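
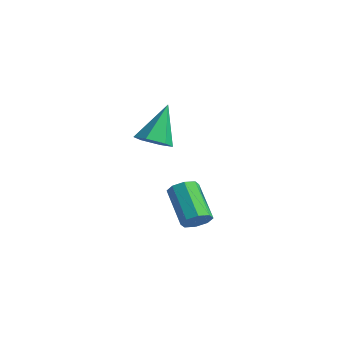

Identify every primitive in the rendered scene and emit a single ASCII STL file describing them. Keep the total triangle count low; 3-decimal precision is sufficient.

solid 
facet normal 0.198 -0.527 -0.827
outer loop
vertex -2.93 2.057 -0.003
vertex -3.612 2.052 -0.163
vertex -3.202 2.57 -0.395
endloop
endfacet
facet normal 0.781 0.583 0.221
outer loop
vertex -2.93 2.057 -0.003
vertex -3.202 2.57 -0.395
vertex -3.948 2.948 1.243
endloop
endfacet
facet normal 0.197 -0.527 -0.827
outer loop
vertex -3.202 2.57 -0.395
vertex -3.612 2.052 -0.163
vertex -3.884 2.564 -0.554
endloop
endfacet
facet normal 0.040 0.977 -0.207
outer loop
vertex -3.202 2.57 -0.395
vertex -3.884 2.564 -0.554
vertex -3.948 2.948 1.243
endloop
endfacet
facet normal 0.197 -0.527 -0.827
outer loop
vertex -3.884 2.564 -0.554
vertex -3.612 2.052 -0.163
vertex -4.293 2.047 -0.322
endloop
endfacet
facet normal -0.807 0.571 -0.151
outer loop
vertex -3.884 2.564 -0.554
vertex -4.293 2.047 -0.322
vertex -3.948 2.948 1.243
endloop
endfacet
facet normal 0.197 -0.528 -0.826
outer loop
vertex -4.293 2.047 -0.322
vertex -3.612 2.052 -0.163
vertex -4.022 1.534 0.07
endloop
endfacet
facet normal -0.915 -0.229 0.333
outer loop
vertex -4.293 2.047 -0.322
vertex -4.022 1.534 0.07
vertex -3.948 2.948 1.243
endloop
endfacet
facet normal 0.197 -0.528 -0.826
outer loop
vertex -4.022 1.534 0.07
vertex -3.612 2.052 -0.163
vertex -3.34 1.54 0.229
endloop
endfacet
facet normal -0.172 -0.624 0.763
outer loop
vertex -4.022 1.534 0.07
vertex -3.34 1.54 0.229
vertex -3.948 2.948 1.243
endloop
endfacet
facet normal 0.198 -0.528 -0.826
outer loop
vertex -3.34 1.54 0.229
vertex -3.612 2.052 -0.163
vertex -2.93 2.057 -0.003
endloop
endfacet
facet normal 0.674 -0.218 0.706
outer loop
vertex -3.34 1.54 0.229
vertex -2.93 2.057 -0.003
vertex -3.948 2.948 1.243
endloop
endfacet
facet normal 0.757 -0.227 -0.613
outer loop
vertex 1.181 0.621 -1.246
vertex 0.833 0.395 -1.592
vertex 1.037 0.891 -1.524
endloop
endfacet
facet normal 0.553 0.723 0.415
outer loop
vertex 1.181 0.621 -1.246
vertex 1.037 0.891 -1.524
vertex 0.015 0.97 -0.302
endloop
endfacet
facet normal 0.553 0.722 0.416
outer loop
vertex 0.015 0.97 -0.302
vertex 1.037 0.891 -1.524
vertex -0.129 1.24 -0.579
endloop
endfacet
facet normal -0.756 0.226 0.614
outer loop
vertex 0.015 0.97 -0.302
vertex -0.129 1.24 -0.579
vertex -0.333 0.745 -0.648
endloop
endfacet
facet normal 0.755 -0.226 -0.615
outer loop
vertex 1.037 0.891 -1.524
vertex 0.833 0.395 -1.592
vertex 0.773 0.871 -1.841
endloop
endfacet
facet normal 0.144 0.973 -0.181
outer loop
vertex 1.037 0.891 -1.524
vertex 0.773 0.871 -1.841
vertex -0.129 1.24 -0.579
endloop
endfacet
facet normal 0.145 0.973 -0.181
outer loop
vertex -0.129 1.24 -0.579
vertex 0.773 0.871 -1.841
vertex -0.392 1.22 -0.897
endloop
endfacet
facet normal -0.757 0.227 0.612
outer loop
vertex -0.129 1.24 -0.579
vertex -0.392 1.22 -0.897
vertex -0.333 0.745 -0.648
endloop
endfacet
facet normal 0.756 -0.226 -0.614
outer loop
vertex 0.773 0.871 -1.841
vertex 0.833 0.395 -1.592
vertex 0.544 0.573 -2.013
endloop
endfacet
facet normal -0.348 0.655 -0.671
outer loop
vertex 0.773 0.871 -1.841
vertex 0.544 0.573 -2.013
vertex -0.392 1.22 -0.897
endloop
endfacet
facet normal -0.348 0.655 -0.671
outer loop
vertex -0.392 1.22 -0.897
vertex 0.544 0.573 -2.013
vertex -0.621 0.922 -1.069
endloop
endfacet
facet normal -0.757 0.227 0.613
outer loop
vertex -0.392 1.22 -0.897
vertex -0.621 0.922 -1.069
vertex -0.333 0.745 -0.648
endloop
endfacet
facet normal 0.756 -0.225 -0.614
outer loop
vertex 0.544 0.573 -2.013
vertex 0.833 0.395 -1.592
vertex 0.485 0.17 -1.938
endloop
endfacet
facet normal -0.638 -0.050 -0.769
outer loop
vertex 0.544 0.573 -2.013
vertex 0.485 0.17 -1.938
vertex -0.621 0.922 -1.069
endloop
endfacet
facet normal -0.637 -0.048 -0.769
outer loop
vertex -0.621 0.922 -1.069
vertex 0.485 0.17 -1.938
vertex -0.681 0.519 -0.994
endloop
endfacet
facet normal -0.757 0.227 0.613
outer loop
vertex -0.621 0.922 -1.069
vertex -0.681 0.519 -0.994
vertex -0.333 0.745 -0.648
endloop
endfacet
facet normal 0.756 -0.226 -0.614
outer loop
vertex 0.485 0.17 -1.938
vertex 0.833 0.395 -1.592
vertex 0.629 -0.1 -1.661
endloop
endfacet
facet normal -0.553 -0.722 -0.416
outer loop
vertex 0.485 0.17 -1.938
vertex 0.629 -0.1 -1.661
vertex -0.681 0.519 -0.994
endloop
endfacet
facet normal -0.553 -0.722 -0.415
outer loop
vertex -0.681 0.519 -0.994
vertex 0.629 -0.1 -1.661
vertex -0.537 0.249 -0.716
endloop
endfacet
facet normal -0.757 0.227 0.613
outer loop
vertex -0.681 0.519 -0.994
vertex -0.537 0.249 -0.716
vertex -0.333 0.745 -0.648
endloop
endfacet
facet normal 0.757 -0.227 -0.612
outer loop
vertex 0.629 -0.1 -1.661
vertex 0.833 0.395 -1.592
vertex 0.892 -0.08 -1.343
endloop
endfacet
facet normal -0.145 -0.973 0.181
outer loop
vertex 0.629 -0.1 -1.661
vertex 0.892 -0.08 -1.343
vertex -0.537 0.249 -0.716
endloop
endfacet
facet normal -0.144 -0.973 0.182
outer loop
vertex -0.537 0.249 -0.716
vertex 0.892 -0.08 -1.343
vertex -0.273 0.269 -0.399
endloop
endfacet
facet normal -0.755 0.226 0.615
outer loop
vertex -0.537 0.249 -0.716
vertex -0.273 0.269 -0.399
vertex -0.333 0.745 -0.648
endloop
endfacet
facet normal 0.757 -0.227 -0.613
outer loop
vertex 0.892 -0.08 -1.343
vertex 0.833 0.395 -1.592
vertex 1.121 0.218 -1.171
endloop
endfacet
facet normal 0.348 -0.655 0.671
outer loop
vertex 0.892 -0.08 -1.343
vertex 1.121 0.218 -1.171
vertex -0.273 0.269 -0.399
endloop
endfacet
facet normal 0.348 -0.655 0.671
outer loop
vertex -0.273 0.269 -0.399
vertex 1.121 0.218 -1.171
vertex -0.044 0.567 -0.227
endloop
endfacet
facet normal -0.756 0.226 0.614
outer loop
vertex -0.273 0.269 -0.399
vertex -0.044 0.567 -0.227
vertex -0.333 0.745 -0.648
endloop
endfacet
facet normal 0.757 -0.227 -0.613
outer loop
vertex 1.121 0.218 -1.171
vertex 0.833 0.395 -1.592
vertex 1.181 0.621 -1.246
endloop
endfacet
facet normal 0.638 0.048 0.769
outer loop
vertex 1.121 0.218 -1.171
vertex 1.181 0.621 -1.246
vertex -0.044 0.567 -0.227
endloop
endfacet
facet normal 0.637 0.050 0.769
outer loop
vertex -0.044 0.567 -0.227
vertex 1.181 0.621 -1.246
vertex 0.015 0.97 -0.302
endloop
endfacet
facet normal -0.756 0.225 0.614
outer loop
vertex -0.044 0.567 -0.227
vertex 0.015 0.97 -0.302
vertex -0.333 0.745 -0.648
endloop
endfacet

endsolid


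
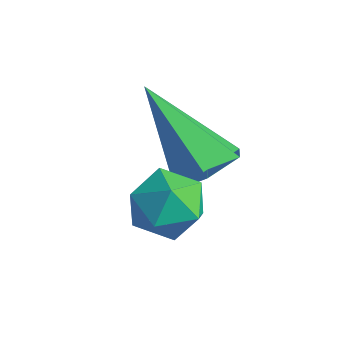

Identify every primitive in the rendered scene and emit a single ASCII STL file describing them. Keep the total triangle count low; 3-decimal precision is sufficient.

solid 
facet normal 0.042 0.377 0.925
outer loop
vertex 0.887 -1.125 0.362
vertex 0.231 -1.484 0.538
vertex 0.904 -1.836 0.651
endloop
endfacet
facet normal 0.697 0.284 0.658
outer loop
vertex 0.887 -1.125 0.362
vertex 0.904 -1.836 0.651
vertex 1.372 -1.645 0.073
endloop
endfacet
facet normal 0.746 0.664 0.056
outer loop
vertex 0.887 -1.125 0.362
vertex 1.372 -1.645 0.073
vertex 0.989 -1.175 -0.397
endloop
endfacet
facet normal 0.121 0.991 -0.049
outer loop
vertex 0.887 -1.125 0.362
vertex 0.989 -1.175 -0.397
vertex 0.284 -1.075 -0.11
endloop
endfacet
facet normal -0.315 0.814 0.488
outer loop
vertex 0.887 -1.125 0.362
vertex 0.284 -1.075 -0.11
vertex 0.231 -1.484 0.538
endloop
endfacet
facet normal 0.771 -0.406 0.490
outer loop
vertex 1.372 -1.645 0.073
vertex 0.904 -1.836 0.651
vertex 1.016 -2.325 0.07
endloop
endfacet
facet normal -0.289 -0.256 0.922
outer loop
vertex 0.904 -1.836 0.651
vertex 0.231 -1.484 0.538
vertex 0.311 -2.225 0.357
endloop
endfacet
facet normal -0.866 0.452 0.215
outer loop
vertex 0.231 -1.484 0.538
vertex 0.284 -1.075 -0.11
vertex -0.072 -1.755 -0.113
endloop
endfacet
facet normal -0.161 0.740 -0.654
outer loop
vertex 0.284 -1.075 -0.11
vertex 0.989 -1.175 -0.397
vertex 0.396 -1.564 -0.691
endloop
endfacet
facet normal 0.850 0.210 -0.483
outer loop
vertex 0.989 -1.175 -0.397
vertex 1.372 -1.645 0.073
vertex 1.069 -1.916 -0.578
endloop
endfacet
facet normal -0.121 -0.991 0.049
outer loop
vertex 0.413 -2.275 -0.402
vertex 1.016 -2.325 0.07
vertex 0.311 -2.225 0.357
endloop
endfacet
facet normal -0.746 -0.664 -0.056
outer loop
vertex 0.413 -2.275 -0.402
vertex 0.311 -2.225 0.357
vertex -0.072 -1.755 -0.113
endloop
endfacet
facet normal -0.697 -0.284 -0.658
outer loop
vertex 0.413 -2.275 -0.402
vertex -0.072 -1.755 -0.113
vertex 0.396 -1.564 -0.691
endloop
endfacet
facet normal -0.042 -0.377 -0.925
outer loop
vertex 0.413 -2.275 -0.402
vertex 0.396 -1.564 -0.691
vertex 1.069 -1.916 -0.578
endloop
endfacet
facet normal 0.315 -0.814 -0.488
outer loop
vertex 0.413 -2.275 -0.402
vertex 1.069 -1.916 -0.578
vertex 1.016 -2.325 0.07
endloop
endfacet
facet normal 0.161 -0.740 0.654
outer loop
vertex 0.311 -2.225 0.357
vertex 1.016 -2.325 0.07
vertex 0.904 -1.836 0.651
endloop
endfacet
facet normal -0.850 -0.210 0.483
outer loop
vertex -0.072 -1.755 -0.113
vertex 0.311 -2.225 0.357
vertex 0.231 -1.484 0.538
endloop
endfacet
facet normal -0.771 0.406 -0.490
outer loop
vertex 0.396 -1.564 -0.691
vertex -0.072 -1.755 -0.113
vertex 0.284 -1.075 -0.11
endloop
endfacet
facet normal 0.289 0.256 -0.922
outer loop
vertex 1.069 -1.916 -0.578
vertex 0.396 -1.564 -0.691
vertex 0.989 -1.175 -0.397
endloop
endfacet
facet normal 0.866 -0.452 -0.215
outer loop
vertex 1.016 -2.325 0.07
vertex 1.069 -1.916 -0.578
vertex 1.372 -1.645 0.073
endloop
endfacet
facet normal 0.697 0.082 -0.713
outer loop
vertex 0.529 -0.634 -0.124
vertex 0.062 -0.175 -0.528
vertex 0.55 0.128 -0.016
endloop
endfacet
facet normal 0.472 -0.136 0.871
outer loop
vertex 0.529 -0.634 -0.124
vertex 0.55 0.128 -0.016
vertex -1.402 -0.345 0.968
endloop
endfacet
facet normal 0.697 0.081 -0.712
outer loop
vertex 0.55 0.128 -0.016
vertex 0.062 -0.175 -0.528
vertex 0.083 0.587 -0.421
endloop
endfacet
facet normal 0.153 0.737 0.658
outer loop
vertex 0.55 0.128 -0.016
vertex 0.083 0.587 -0.421
vertex -1.402 -0.345 0.968
endloop
endfacet
facet normal 0.697 0.081 -0.713
outer loop
vertex 0.083 0.587 -0.421
vertex 0.062 -0.175 -0.528
vertex -0.406 0.285 -0.933
endloop
endfacet
facet normal -0.529 0.849 0.004
outer loop
vertex 0.083 0.587 -0.421
vertex -0.406 0.285 -0.933
vertex -1.402 -0.345 0.968
endloop
endfacet
facet normal 0.697 0.082 -0.713
outer loop
vertex -0.406 0.285 -0.933
vertex 0.062 -0.175 -0.528
vertex -0.427 -0.478 -1.041
endloop
endfacet
facet normal -0.894 0.087 -0.440
outer loop
vertex -0.406 0.285 -0.933
vertex -0.427 -0.478 -1.041
vertex -1.402 -0.345 0.968
endloop
endfacet
facet normal 0.697 0.081 -0.712
outer loop
vertex -0.427 -0.478 -1.041
vertex 0.062 -0.175 -0.528
vertex 0.04 -0.937 -0.636
endloop
endfacet
facet normal -0.575 -0.786 -0.227
outer loop
vertex -0.427 -0.478 -1.041
vertex 0.04 -0.937 -0.636
vertex -1.402 -0.345 0.968
endloop
endfacet
facet normal 0.696 0.081 -0.713
outer loop
vertex 0.04 -0.937 -0.636
vertex 0.062 -0.175 -0.528
vertex 0.529 -0.634 -0.124
endloop
endfacet
facet normal 0.108 -0.897 0.428
outer loop
vertex 0.04 -0.937 -0.636
vertex 0.529 -0.634 -0.124
vertex -1.402 -0.345 0.968
endloop
endfacet

endsolid


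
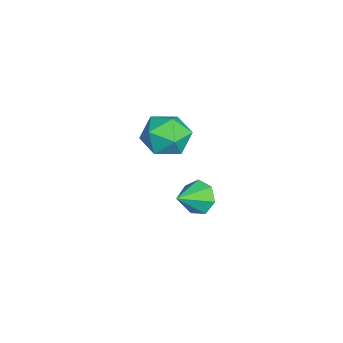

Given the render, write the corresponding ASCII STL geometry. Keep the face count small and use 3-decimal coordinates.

solid 
facet normal -0.636 0.589 -0.498
outer loop
vertex 4.047 -1.798 1.921
vertex 3.402 -2.106 2.381
vertex 3.896 -1.434 2.545
endloop
endfacet
facet normal 0.955 0.288 0.063
outer loop
vertex 4.047 -1.798 1.921
vertex 3.896 -1.434 2.545
vertex 4.318 -2.954 3.099
endloop
endfacet
facet normal -0.636 0.589 -0.498
outer loop
vertex 3.896 -1.434 2.545
vertex 3.402 -2.106 2.381
vertex 3.373 -1.576 3.045
endloop
endfacet
facet normal 0.567 0.416 0.711
outer loop
vertex 3.896 -1.434 2.545
vertex 3.373 -1.576 3.045
vertex 4.318 -2.954 3.099
endloop
endfacet
facet normal -0.636 0.589 -0.498
outer loop
vertex 3.373 -1.576 3.045
vertex 3.402 -2.106 2.381
vertex 2.872 -2.116 3.046
endloop
endfacet
facet normal -0.023 0.023 0.999
outer loop
vertex 3.373 -1.576 3.045
vertex 2.872 -2.116 3.046
vertex 4.318 -2.954 3.099
endloop
endfacet
facet normal -0.636 0.589 -0.498
outer loop
vertex 2.872 -2.116 3.046
vertex 3.402 -2.106 2.381
vertex 2.77 -2.649 2.546
endloop
endfacet
facet normal -0.372 -0.596 0.712
outer loop
vertex 2.872 -2.116 3.046
vertex 2.77 -2.649 2.546
vertex 4.318 -2.954 3.099
endloop
endfacet
facet normal -0.636 0.589 -0.498
outer loop
vertex 2.77 -2.649 2.546
vertex 3.402 -2.106 2.381
vertex 3.143 -2.773 1.922
endloop
endfacet
facet normal -0.215 -0.974 0.065
outer loop
vertex 2.77 -2.649 2.546
vertex 3.143 -2.773 1.922
vertex 4.318 -2.954 3.099
endloop
endfacet
facet normal -0.636 0.590 -0.498
outer loop
vertex 3.143 -2.773 1.922
vertex 3.402 -2.106 2.381
vertex 3.712 -2.394 1.644
endloop
endfacet
facet normal 0.329 -0.827 -0.455
outer loop
vertex 3.143 -2.773 1.922
vertex 3.712 -2.394 1.644
vertex 4.318 -2.954 3.099
endloop
endfacet
facet normal -0.636 0.589 -0.498
outer loop
vertex 3.712 -2.394 1.644
vertex 3.402 -2.106 2.381
vertex 4.047 -1.798 1.921
endloop
endfacet
facet normal 0.849 -0.266 -0.456
outer loop
vertex 3.712 -2.394 1.644
vertex 4.047 -1.798 1.921
vertex 4.318 -2.954 3.099
endloop
endfacet
facet normal -0.324 0.679 0.659
outer loop
vertex -1.57 -2.467 2.327
vertex -2.565 -3.142 2.533
vertex -1.561 -3.314 3.204
endloop
endfacet
facet normal 0.389 0.665 0.638
outer loop
vertex -1.57 -2.467 2.327
vertex -1.561 -3.314 3.204
vertex -0.592 -3.181 2.474
endloop
endfacet
facet normal 0.592 0.805 -0.031
outer loop
vertex -1.57 -2.467 2.327
vertex -0.592 -3.181 2.474
vertex -0.998 -2.926 1.352
endloop
endfacet
facet normal 0.005 0.906 -0.424
outer loop
vertex -1.57 -2.467 2.327
vertex -0.998 -2.926 1.352
vertex -2.217 -2.902 1.389
endloop
endfacet
facet normal -0.561 0.828 0.003
outer loop
vertex -1.57 -2.467 2.327
vertex -2.217 -2.902 1.389
vertex -2.565 -3.142 2.533
endloop
endfacet
facet normal 0.602 0.002 0.799
outer loop
vertex -0.592 -3.181 2.474
vertex -1.561 -3.314 3.204
vertex -0.983 -4.298 2.771
endloop
endfacet
facet normal -0.552 0.025 0.833
outer loop
vertex -1.561 -3.314 3.204
vertex -2.565 -3.142 2.533
vertex -2.202 -4.274 2.808
endloop
endfacet
facet normal -0.936 0.267 -0.229
outer loop
vertex -2.565 -3.142 2.533
vertex -2.217 -2.902 1.389
vertex -2.608 -4.019 1.686
endloop
endfacet
facet normal -0.020 0.393 -0.919
outer loop
vertex -2.217 -2.902 1.389
vertex -0.998 -2.926 1.352
vertex -1.639 -3.886 0.956
endloop
endfacet
facet normal 0.931 0.229 -0.285
outer loop
vertex -0.998 -2.926 1.352
vertex -0.592 -3.181 2.474
vertex -0.635 -4.058 1.627
endloop
endfacet
facet normal -0.005 -0.906 0.424
outer loop
vertex -1.63 -4.733 1.833
vertex -0.983 -4.298 2.771
vertex -2.202 -4.274 2.808
endloop
endfacet
facet normal -0.592 -0.805 0.031
outer loop
vertex -1.63 -4.733 1.833
vertex -2.202 -4.274 2.808
vertex -2.608 -4.019 1.686
endloop
endfacet
facet normal -0.389 -0.665 -0.638
outer loop
vertex -1.63 -4.733 1.833
vertex -2.608 -4.019 1.686
vertex -1.639 -3.886 0.956
endloop
endfacet
facet normal 0.324 -0.679 -0.659
outer loop
vertex -1.63 -4.733 1.833
vertex -1.639 -3.886 0.956
vertex -0.635 -4.058 1.627
endloop
endfacet
facet normal 0.561 -0.828 -0.003
outer loop
vertex -1.63 -4.733 1.833
vertex -0.635 -4.058 1.627
vertex -0.983 -4.298 2.771
endloop
endfacet
facet normal 0.020 -0.393 0.919
outer loop
vertex -2.202 -4.274 2.808
vertex -0.983 -4.298 2.771
vertex -1.561 -3.314 3.204
endloop
endfacet
facet normal -0.931 -0.229 0.285
outer loop
vertex -2.608 -4.019 1.686
vertex -2.202 -4.274 2.808
vertex -2.565 -3.142 2.533
endloop
endfacet
facet normal -0.602 -0.002 -0.799
outer loop
vertex -1.639 -3.886 0.956
vertex -2.608 -4.019 1.686
vertex -2.217 -2.902 1.389
endloop
endfacet
facet normal 0.552 -0.025 -0.833
outer loop
vertex -0.635 -4.058 1.627
vertex -1.639 -3.886 0.956
vertex -0.998 -2.926 1.352
endloop
endfacet
facet normal 0.936 -0.267 0.229
outer loop
vertex -0.983 -4.298 2.771
vertex -0.635 -4.058 1.627
vertex -0.592 -3.181 2.474
endloop
endfacet

endsolid


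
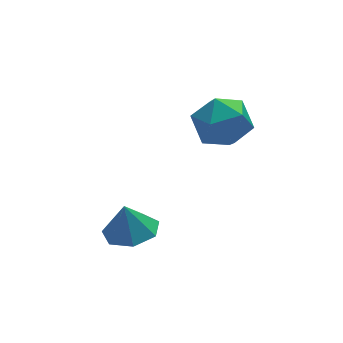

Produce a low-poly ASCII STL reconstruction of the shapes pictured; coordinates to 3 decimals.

solid 
facet normal 0.121 -0.161 -0.980
outer loop
vertex 1.096 2.843 -0.735
vertex 0.44 2.156 -0.703
vertex 0.319 3.083 -0.87
endloop
endfacet
facet normal 0.180 0.856 0.484
outer loop
vertex 1.096 2.843 -0.735
vertex 0.319 3.083 -0.87
vertex 0.3 2.344 0.443
endloop
endfacet
facet normal 0.120 -0.161 -0.980
outer loop
vertex 0.319 3.083 -0.87
vertex 0.44 2.156 -0.703
vertex -0.367 2.625 -0.879
endloop
endfacet
facet normal -0.509 0.753 0.417
outer loop
vertex 0.319 3.083 -0.87
vertex -0.367 2.625 -0.879
vertex 0.3 2.344 0.443
endloop
endfacet
facet normal 0.120 -0.161 -0.980
outer loop
vertex -0.367 2.625 -0.879
vertex 0.44 2.156 -0.703
vertex -0.444 1.814 -0.755
endloop
endfacet
facet normal -0.868 0.154 0.471
outer loop
vertex -0.367 2.625 -0.879
vertex -0.444 1.814 -0.755
vertex 0.3 2.344 0.443
endloop
endfacet
facet normal 0.119 -0.160 -0.980
outer loop
vertex -0.444 1.814 -0.755
vertex 0.44 2.156 -0.703
vertex 0.144 1.26 -0.593
endloop
endfacet
facet normal -0.628 -0.489 0.606
outer loop
vertex -0.444 1.814 -0.755
vertex 0.144 1.26 -0.593
vertex 0.3 2.344 0.443
endloop
endfacet
facet normal 0.120 -0.160 -0.980
outer loop
vertex 0.144 1.26 -0.593
vertex 0.44 2.156 -0.703
vertex 0.956 1.381 -0.513
endloop
endfacet
facet normal 0.032 -0.693 0.720
outer loop
vertex 0.144 1.26 -0.593
vertex 0.956 1.381 -0.513
vertex 0.3 2.344 0.443
endloop
endfacet
facet normal 0.119 -0.161 -0.980
outer loop
vertex 0.956 1.381 -0.513
vertex 0.44 2.156 -0.703
vertex 1.379 2.085 -0.577
endloop
endfacet
facet normal 0.615 -0.303 0.728
outer loop
vertex 0.956 1.381 -0.513
vertex 1.379 2.085 -0.577
vertex 0.3 2.344 0.443
endloop
endfacet
facet normal 0.119 -0.160 -0.980
outer loop
vertex 1.379 2.085 -0.577
vertex 0.44 2.156 -0.703
vertex 1.096 2.843 -0.735
endloop
endfacet
facet normal 0.681 0.384 0.623
outer loop
vertex 1.379 2.085 -0.577
vertex 1.096 2.843 -0.735
vertex 0.3 2.344 0.443
endloop
endfacet
facet normal -0.687 0.096 0.720
outer loop
vertex 3.068 3.442 3.072
vertex 3.273 2.42 3.404
vertex 3.835 3.257 3.829
endloop
endfacet
facet normal -0.387 0.726 0.569
outer loop
vertex 3.068 3.442 3.072
vertex 3.835 3.257 3.829
vertex 4.018 3.981 3.03
endloop
endfacet
facet normal -0.494 0.861 -0.124
outer loop
vertex 3.068 3.442 3.072
vertex 4.018 3.981 3.03
vertex 3.57 3.592 2.112
endloop
endfacet
facet normal -0.860 0.315 -0.401
outer loop
vertex 3.068 3.442 3.072
vertex 3.57 3.592 2.112
vertex 3.109 2.627 2.343
endloop
endfacet
facet normal -0.980 -0.157 0.121
outer loop
vertex 3.068 3.442 3.072
vertex 3.109 2.627 2.343
vertex 3.273 2.42 3.404
endloop
endfacet
facet normal 0.316 0.666 0.676
outer loop
vertex 4.018 3.981 3.03
vertex 3.835 3.257 3.829
vertex 4.811 3.293 3.337
endloop
endfacet
facet normal -0.170 -0.353 0.920
outer loop
vertex 3.835 3.257 3.829
vertex 3.273 2.42 3.404
vertex 4.35 2.328 3.568
endloop
endfacet
facet normal -0.644 -0.764 -0.050
outer loop
vertex 3.273 2.42 3.404
vertex 3.109 2.627 2.343
vertex 3.902 1.939 2.65
endloop
endfacet
facet normal -0.450 0.001 -0.893
outer loop
vertex 3.109 2.627 2.343
vertex 3.57 3.592 2.112
vertex 4.085 2.663 1.851
endloop
endfacet
facet normal 0.143 0.884 -0.445
outer loop
vertex 3.57 3.592 2.112
vertex 4.018 3.981 3.03
vertex 4.647 3.5 2.276
endloop
endfacet
facet normal 0.860 -0.315 0.401
outer loop
vertex 4.852 2.478 2.608
vertex 4.811 3.293 3.337
vertex 4.35 2.328 3.568
endloop
endfacet
facet normal 0.494 -0.861 0.124
outer loop
vertex 4.852 2.478 2.608
vertex 4.35 2.328 3.568
vertex 3.902 1.939 2.65
endloop
endfacet
facet normal 0.387 -0.726 -0.569
outer loop
vertex 4.852 2.478 2.608
vertex 3.902 1.939 2.65
vertex 4.085 2.663 1.851
endloop
endfacet
facet normal 0.687 -0.096 -0.720
outer loop
vertex 4.852 2.478 2.608
vertex 4.085 2.663 1.851
vertex 4.647 3.5 2.276
endloop
endfacet
facet normal 0.980 0.157 -0.121
outer loop
vertex 4.852 2.478 2.608
vertex 4.647 3.5 2.276
vertex 4.811 3.293 3.337
endloop
endfacet
facet normal 0.450 -0.001 0.893
outer loop
vertex 4.35 2.328 3.568
vertex 4.811 3.293 3.337
vertex 3.835 3.257 3.829
endloop
endfacet
facet normal -0.143 -0.884 0.445
outer loop
vertex 3.902 1.939 2.65
vertex 4.35 2.328 3.568
vertex 3.273 2.42 3.404
endloop
endfacet
facet normal -0.316 -0.666 -0.676
outer loop
vertex 4.085 2.663 1.851
vertex 3.902 1.939 2.65
vertex 3.109 2.627 2.343
endloop
endfacet
facet normal 0.170 0.353 -0.920
outer loop
vertex 4.647 3.5 2.276
vertex 4.085 2.663 1.851
vertex 3.57 3.592 2.112
endloop
endfacet
facet normal 0.644 0.764 0.050
outer loop
vertex 4.811 3.293 3.337
vertex 4.647 3.5 2.276
vertex 4.018 3.981 3.03
endloop
endfacet

endsolid


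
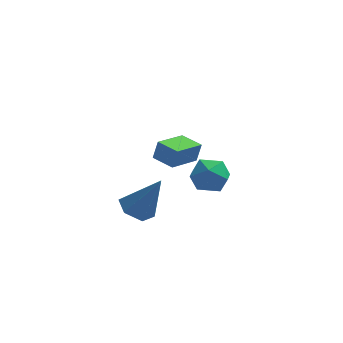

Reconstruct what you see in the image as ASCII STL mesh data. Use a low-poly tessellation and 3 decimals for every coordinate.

solid 
facet normal -0.574 -0.769 0.280
outer loop
vertex -0.132 -2.649 4.221
vertex -0.881 -2.068 4.281
vertex -0.308 -2.797 3.454
endloop
endfacet
facet normal 0.789 -0.611 -0.063
outer loop
vertex 0.501 -1.712 3.059
vertex -0.132 -2.649 4.221
vertex -0.308 -2.797 3.454
endloop
endfacet
facet normal -0.574 -0.769 0.280
outer loop
vertex -0.308 -2.797 3.454
vertex -0.881 -2.068 4.281
vertex -1.057 -2.216 3.514
endloop
endfacet
facet normal -0.220 -0.185 -0.958
outer loop
vertex -1.057 -2.216 3.514
vertex 0.501 -1.712 3.059
vertex -0.308 -2.797 3.454
endloop
endfacet
facet normal 0.220 0.185 0.958
outer loop
vertex -0.132 -2.649 4.221
vertex -0.072 -0.983 3.886
vertex -0.881 -2.068 4.281
endloop
endfacet
facet normal 0.789 -0.611 -0.063
outer loop
vertex 0.677 -1.564 3.826
vertex -0.132 -2.649 4.221
vertex 0.501 -1.712 3.059
endloop
endfacet
facet normal 0.220 0.185 0.958
outer loop
vertex 0.677 -1.564 3.826
vertex -0.072 -0.983 3.886
vertex -0.132 -2.649 4.221
endloop
endfacet
facet normal -0.789 0.611 0.063
outer loop
vertex -0.881 -2.068 4.281
vertex -0.072 -0.983 3.886
vertex -1.057 -2.216 3.514
endloop
endfacet
facet normal -0.220 -0.185 -0.958
outer loop
vertex -0.248 -1.131 3.119
vertex 0.501 -1.712 3.059
vertex -1.057 -2.216 3.514
endloop
endfacet
facet normal -0.789 0.611 0.063
outer loop
vertex -1.057 -2.216 3.514
vertex -0.072 -0.983 3.886
vertex -0.248 -1.131 3.119
endloop
endfacet
facet normal 0.574 0.769 -0.280
outer loop
vertex -0.248 -1.131 3.119
vertex 0.677 -1.564 3.826
vertex 0.501 -1.712 3.059
endloop
endfacet
facet normal 0.574 0.769 -0.280
outer loop
vertex -0.072 -0.983 3.886
vertex 0.677 -1.564 3.826
vertex -0.248 -1.131 3.119
endloop
endfacet
facet normal -0.490 0.003 -0.872
outer loop
vertex -1.251 -1.873 0.63
vertex -1.646 -2.496 0.85
vertex -1.919 -1.793 1.006
endloop
endfacet
facet normal 0.252 0.935 0.250
outer loop
vertex -1.251 -1.873 0.63
vertex -1.919 -1.793 1.006
vertex -0.734 -2.504 2.47
endloop
endfacet
facet normal -0.490 0.003 -0.872
outer loop
vertex -1.919 -1.793 1.006
vertex -1.646 -2.496 0.85
vertex -2.314 -2.416 1.226
endloop
endfacet
facet normal -0.497 0.552 0.670
outer loop
vertex -1.919 -1.793 1.006
vertex -2.314 -2.416 1.226
vertex -0.734 -2.504 2.47
endloop
endfacet
facet normal -0.490 0.004 -0.872
outer loop
vertex -2.314 -2.416 1.226
vertex -1.646 -2.496 0.85
vertex -2.041 -3.119 1.069
endloop
endfacet
facet normal -0.584 -0.386 0.714
outer loop
vertex -2.314 -2.416 1.226
vertex -2.041 -3.119 1.069
vertex -0.734 -2.504 2.47
endloop
endfacet
facet normal -0.491 0.005 -0.871
outer loop
vertex -2.041 -3.119 1.069
vertex -1.646 -2.496 0.85
vertex -1.374 -3.199 0.693
endloop
endfacet
facet normal 0.078 -0.938 0.339
outer loop
vertex -2.041 -3.119 1.069
vertex -1.374 -3.199 0.693
vertex -0.734 -2.504 2.47
endloop
endfacet
facet normal -0.491 0.005 -0.871
outer loop
vertex -1.374 -3.199 0.693
vertex -1.646 -2.496 0.85
vertex -0.979 -2.576 0.474
endloop
endfacet
facet normal 0.828 -0.554 -0.082
outer loop
vertex -1.374 -3.199 0.693
vertex -0.979 -2.576 0.474
vertex -0.734 -2.504 2.47
endloop
endfacet
facet normal -0.491 0.003 -0.871
outer loop
vertex -0.979 -2.576 0.474
vertex -1.646 -2.496 0.85
vertex -1.251 -1.873 0.63
endloop
endfacet
facet normal 0.915 0.382 -0.126
outer loop
vertex -0.979 -2.576 0.474
vertex -1.251 -1.873 0.63
vertex -0.734 -2.504 2.47
endloop
endfacet
facet normal -0.520 0.789 0.328
outer loop
vertex 0.872 3.145 -0.72
vertex 0.09 2.76 -1.033
vertex 0.377 2.59 -0.169
endloop
endfacet
facet normal 0.057 0.677 0.734
outer loop
vertex 0.872 3.145 -0.72
vertex 0.377 2.59 -0.169
vertex 1.3 2.526 -0.182
endloop
endfacet
facet normal 0.632 0.709 0.313
outer loop
vertex 0.872 3.145 -0.72
vertex 1.3 2.526 -0.182
vertex 1.584 2.657 -1.053
endloop
endfacet
facet normal 0.411 0.840 -0.354
outer loop
vertex 0.872 3.145 -0.72
vertex 1.584 2.657 -1.053
vertex 0.836 2.801 -1.579
endloop
endfacet
facet normal -0.300 0.890 -0.344
outer loop
vertex 0.872 3.145 -0.72
vertex 0.836 2.801 -1.579
vertex 0.09 2.76 -1.033
endloop
endfacet
facet normal 0.015 0.017 1.000
outer loop
vertex 1.3 2.526 -0.182
vertex 0.377 2.59 -0.169
vertex 0.784 1.759 -0.161
endloop
endfacet
facet normal -0.918 0.197 0.344
outer loop
vertex 0.377 2.59 -0.169
vertex 0.09 2.76 -1.033
vertex 0.036 1.903 -0.687
endloop
endfacet
facet normal -0.564 0.359 -0.744
outer loop
vertex 0.09 2.76 -1.033
vertex 0.836 2.801 -1.579
vertex 0.32 2.034 -1.558
endloop
endfacet
facet normal 0.588 0.281 -0.759
outer loop
vertex 0.836 2.801 -1.579
vertex 1.584 2.657 -1.053
vertex 1.243 1.97 -1.571
endloop
endfacet
facet normal 0.945 0.069 0.319
outer loop
vertex 1.584 2.657 -1.053
vertex 1.3 2.526 -0.182
vertex 1.53 1.8 -0.707
endloop
endfacet
facet normal -0.411 -0.840 0.354
outer loop
vertex 0.748 1.415 -1.02
vertex 0.784 1.759 -0.161
vertex 0.036 1.903 -0.687
endloop
endfacet
facet normal -0.632 -0.709 -0.313
outer loop
vertex 0.748 1.415 -1.02
vertex 0.036 1.903 -0.687
vertex 0.32 2.034 -1.558
endloop
endfacet
facet normal -0.057 -0.677 -0.734
outer loop
vertex 0.748 1.415 -1.02
vertex 0.32 2.034 -1.558
vertex 1.243 1.97 -1.571
endloop
endfacet
facet normal 0.520 -0.789 -0.328
outer loop
vertex 0.748 1.415 -1.02
vertex 1.243 1.97 -1.571
vertex 1.53 1.8 -0.707
endloop
endfacet
facet normal 0.300 -0.890 0.344
outer loop
vertex 0.748 1.415 -1.02
vertex 1.53 1.8 -0.707
vertex 0.784 1.759 -0.161
endloop
endfacet
facet normal -0.588 -0.281 0.759
outer loop
vertex 0.036 1.903 -0.687
vertex 0.784 1.759 -0.161
vertex 0.377 2.59 -0.169
endloop
endfacet
facet normal -0.945 -0.069 -0.319
outer loop
vertex 0.32 2.034 -1.558
vertex 0.036 1.903 -0.687
vertex 0.09 2.76 -1.033
endloop
endfacet
facet normal -0.015 -0.017 -1.000
outer loop
vertex 1.243 1.97 -1.571
vertex 0.32 2.034 -1.558
vertex 0.836 2.801 -1.579
endloop
endfacet
facet normal 0.918 -0.197 -0.344
outer loop
vertex 1.53 1.8 -0.707
vertex 1.243 1.97 -1.571
vertex 1.584 2.657 -1.053
endloop
endfacet
facet normal 0.564 -0.359 0.744
outer loop
vertex 0.784 1.759 -0.161
vertex 1.53 1.8 -0.707
vertex 1.3 2.526 -0.182
endloop
endfacet

endsolid


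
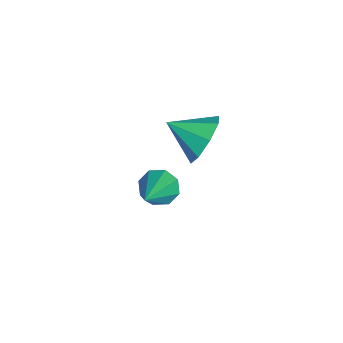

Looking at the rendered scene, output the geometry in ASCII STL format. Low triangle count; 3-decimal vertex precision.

solid 
facet normal -0.819 0.130 -0.559
outer loop
vertex 1.338 1.751 -3.585
vertex 0.946 1.927 -2.97
vertex 1.349 2.314 -3.47
endloop
endfacet
facet normal 0.801 0.105 -0.590
outer loop
vertex 1.338 1.751 -3.585
vertex 1.349 2.314 -3.47
vertex 2.674 1.653 -1.79
endloop
endfacet
facet normal -0.819 0.130 -0.559
outer loop
vertex 1.349 2.314 -3.47
vertex 0.946 1.927 -2.97
vertex 1.124 2.649 -3.063
endloop
endfacet
facet normal 0.653 0.721 -0.232
outer loop
vertex 1.349 2.314 -3.47
vertex 1.124 2.649 -3.063
vertex 2.674 1.653 -1.79
endloop
endfacet
facet normal -0.819 0.130 -0.559
outer loop
vertex 1.124 2.649 -3.063
vertex 0.946 1.927 -2.97
vertex 0.795 2.562 -2.601
endloop
endfacet
facet normal 0.274 0.891 0.363
outer loop
vertex 1.124 2.649 -3.063
vertex 0.795 2.562 -2.601
vertex 2.674 1.653 -1.79
endloop
endfacet
facet normal -0.819 0.130 -0.559
outer loop
vertex 0.795 2.562 -2.601
vertex 0.946 1.927 -2.97
vertex 0.554 2.102 -2.355
endloop
endfacet
facet normal -0.117 0.515 0.849
outer loop
vertex 0.795 2.562 -2.601
vertex 0.554 2.102 -2.355
vertex 2.674 1.653 -1.79
endloop
endfacet
facet normal -0.819 0.129 -0.559
outer loop
vertex 0.554 2.102 -2.355
vertex 0.946 1.927 -2.97
vertex 0.543 1.54 -2.469
endloop
endfacet
facet normal -0.289 -0.185 0.939
outer loop
vertex 0.554 2.102 -2.355
vertex 0.543 1.54 -2.469
vertex 2.674 1.653 -1.79
endloop
endfacet
facet normal -0.819 0.130 -0.559
outer loop
vertex 0.543 1.54 -2.469
vertex 0.946 1.927 -2.97
vertex 0.768 1.204 -2.877
endloop
endfacet
facet normal -0.143 -0.801 0.581
outer loop
vertex 0.543 1.54 -2.469
vertex 0.768 1.204 -2.877
vertex 2.674 1.653 -1.79
endloop
endfacet
facet normal -0.818 0.129 -0.560
outer loop
vertex 0.768 1.204 -2.877
vertex 0.946 1.927 -2.97
vertex 1.098 1.292 -3.339
endloop
endfacet
facet normal 0.238 -0.971 -0.015
outer loop
vertex 0.768 1.204 -2.877
vertex 1.098 1.292 -3.339
vertex 2.674 1.653 -1.79
endloop
endfacet
facet normal -0.819 0.129 -0.559
outer loop
vertex 1.098 1.292 -3.339
vertex 0.946 1.927 -2.97
vertex 1.338 1.751 -3.585
endloop
endfacet
facet normal 0.628 -0.596 -0.500
outer loop
vertex 1.098 1.292 -3.339
vertex 1.338 1.751 -3.585
vertex 2.674 1.653 -1.79
endloop
endfacet
facet normal 0.145 0.898 -0.416
outer loop
vertex 2.654 3.175 0.482
vertex 1.924 3.562 1.063
vertex 2.923 3.443 1.155
endloop
endfacet
facet normal 0.696 -0.718 0.008
outer loop
vertex 2.654 3.175 0.482
vertex 2.923 3.443 1.155
vertex 1.716 2.278 1.657
endloop
endfacet
facet normal 0.145 0.898 -0.414
outer loop
vertex 2.923 3.443 1.155
vertex 1.924 3.562 1.063
vertex 2.607 3.78 1.775
endloop
endfacet
facet normal 0.675 -0.447 0.587
outer loop
vertex 2.923 3.443 1.155
vertex 2.607 3.78 1.775
vertex 1.716 2.278 1.657
endloop
endfacet
facet normal 0.146 0.898 -0.415
outer loop
vertex 2.607 3.78 1.775
vertex 1.924 3.562 1.063
vertex 1.891 3.99 1.977
endloop
endfacet
facet normal 0.211 -0.200 0.957
outer loop
vertex 2.607 3.78 1.775
vertex 1.891 3.99 1.977
vertex 1.716 2.278 1.657
endloop
endfacet
facet normal 0.146 0.898 -0.415
outer loop
vertex 1.891 3.99 1.977
vertex 1.924 3.562 1.063
vertex 1.195 3.949 1.644
endloop
endfacet
facet normal -0.422 -0.125 0.898
outer loop
vertex 1.891 3.99 1.977
vertex 1.195 3.949 1.644
vertex 1.716 2.278 1.657
endloop
endfacet
facet normal 0.145 0.898 -0.416
outer loop
vertex 1.195 3.949 1.644
vertex 1.924 3.562 1.063
vertex 0.926 3.681 0.971
endloop
endfacet
facet normal -0.855 -0.263 0.447
outer loop
vertex 1.195 3.949 1.644
vertex 0.926 3.681 0.971
vertex 1.716 2.278 1.657
endloop
endfacet
facet normal 0.145 0.898 -0.414
outer loop
vertex 0.926 3.681 0.971
vertex 1.924 3.562 1.063
vertex 1.242 3.344 0.351
endloop
endfacet
facet normal -0.834 -0.535 -0.134
outer loop
vertex 0.926 3.681 0.971
vertex 1.242 3.344 0.351
vertex 1.716 2.278 1.657
endloop
endfacet
facet normal 0.146 0.898 -0.415
outer loop
vertex 1.242 3.344 0.351
vertex 1.924 3.562 1.063
vertex 1.957 3.134 0.149
endloop
endfacet
facet normal -0.371 -0.781 -0.503
outer loop
vertex 1.242 3.344 0.351
vertex 1.957 3.134 0.149
vertex 1.716 2.278 1.657
endloop
endfacet
facet normal 0.146 0.898 -0.415
outer loop
vertex 1.957 3.134 0.149
vertex 1.924 3.562 1.063
vertex 2.654 3.175 0.482
endloop
endfacet
facet normal 0.263 -0.857 -0.444
outer loop
vertex 1.957 3.134 0.149
vertex 2.654 3.175 0.482
vertex 1.716 2.278 1.657
endloop
endfacet

endsolid


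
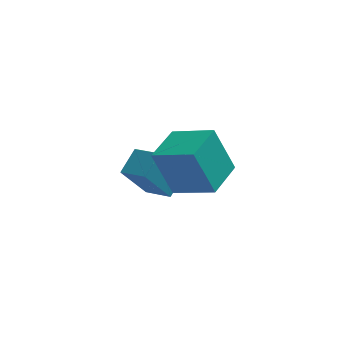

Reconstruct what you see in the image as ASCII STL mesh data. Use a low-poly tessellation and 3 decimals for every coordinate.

solid 
facet normal -0.839 0.413 -0.354
outer loop
vertex -1.031 -1.929 0.26
vertex -0.328 -0.329 0.462
vertex -0.244 -2.026 -1.717
endloop
endfacet
facet normal -0.400 -0.909 -0.115
outer loop
vertex 1.308 -2.791 -1.062
vertex -1.031 -1.929 0.26
vertex -0.244 -2.026 -1.717
endloop
endfacet
facet normal -0.839 0.413 -0.354
outer loop
vertex -0.244 -2.026 -1.717
vertex -0.328 -0.329 0.462
vertex 0.459 -0.426 -1.515
endloop
endfacet
facet normal 0.369 -0.045 -0.928
outer loop
vertex 0.459 -0.426 -1.515
vertex 1.308 -2.791 -1.062
vertex -0.244 -2.026 -1.717
endloop
endfacet
facet normal -0.369 0.045 0.928
outer loop
vertex -1.031 -1.929 0.26
vertex 1.224 -1.094 1.117
vertex -0.328 -0.329 0.462
endloop
endfacet
facet normal -0.400 -0.909 -0.115
outer loop
vertex 0.521 -2.694 0.915
vertex -1.031 -1.929 0.26
vertex 1.308 -2.791 -1.062
endloop
endfacet
facet normal -0.369 0.045 0.928
outer loop
vertex 0.521 -2.694 0.915
vertex 1.224 -1.094 1.117
vertex -1.031 -1.929 0.26
endloop
endfacet
facet normal 0.400 0.909 0.115
outer loop
vertex -0.328 -0.329 0.462
vertex 1.224 -1.094 1.117
vertex 0.459 -0.426 -1.515
endloop
endfacet
facet normal 0.369 -0.045 -0.928
outer loop
vertex 2.011 -1.191 -0.86
vertex 1.308 -2.791 -1.062
vertex 0.459 -0.426 -1.515
endloop
endfacet
facet normal 0.400 0.909 0.115
outer loop
vertex 0.459 -0.426 -1.515
vertex 1.224 -1.094 1.117
vertex 2.011 -1.191 -0.86
endloop
endfacet
facet normal 0.839 -0.413 0.354
outer loop
vertex 2.011 -1.191 -0.86
vertex 0.521 -2.694 0.915
vertex 1.308 -2.791 -1.062
endloop
endfacet
facet normal 0.839 -0.413 0.354
outer loop
vertex 1.224 -1.094 1.117
vertex 0.521 -2.694 0.915
vertex 2.011 -1.191 -0.86
endloop
endfacet
facet normal -0.475 -0.323 0.819
outer loop
vertex -0.921 2.183 -2.599
vertex -1.92 2.909 -2.892
vertex -1.433 1.203 -3.282
endloop
endfacet
facet normal 0.787 -0.572 0.231
outer loop
vertex -0.48 1.851 -4.928
vertex -0.921 2.183 -2.599
vertex -1.433 1.203 -3.282
endloop
endfacet
facet normal -0.474 -0.323 0.819
outer loop
vertex -1.433 1.203 -3.282
vertex -1.92 2.909 -2.892
vertex -2.433 1.929 -3.575
endloop
endfacet
facet normal -0.394 -0.754 -0.525
outer loop
vertex -2.433 1.929 -3.575
vertex -0.48 1.851 -4.928
vertex -1.433 1.203 -3.282
endloop
endfacet
facet normal 0.394 0.754 0.525
outer loop
vertex -0.921 2.183 -2.599
vertex -0.967 3.557 -4.538
vertex -1.92 2.909 -2.892
endloop
endfacet
facet normal 0.787 -0.573 0.231
outer loop
vertex 0.033 2.831 -4.245
vertex -0.921 2.183 -2.599
vertex -0.48 1.851 -4.928
endloop
endfacet
facet normal 0.394 0.754 0.525
outer loop
vertex 0.033 2.831 -4.245
vertex -0.967 3.557 -4.538
vertex -0.921 2.183 -2.599
endloop
endfacet
facet normal -0.787 0.572 -0.230
outer loop
vertex -1.92 2.909 -2.892
vertex -0.967 3.557 -4.538
vertex -2.433 1.929 -3.575
endloop
endfacet
facet normal -0.394 -0.754 -0.525
outer loop
vertex -1.479 2.577 -5.221
vertex -0.48 1.851 -4.928
vertex -2.433 1.929 -3.575
endloop
endfacet
facet normal -0.787 0.572 -0.231
outer loop
vertex -2.433 1.929 -3.575
vertex -0.967 3.557 -4.538
vertex -1.479 2.577 -5.221
endloop
endfacet
facet normal 0.475 0.322 -0.819
outer loop
vertex -1.479 2.577 -5.221
vertex 0.033 2.831 -4.245
vertex -0.48 1.851 -4.928
endloop
endfacet
facet normal 0.474 0.323 -0.819
outer loop
vertex -0.967 3.557 -4.538
vertex 0.033 2.831 -4.245
vertex -1.479 2.577 -5.221
endloop
endfacet

endsolid


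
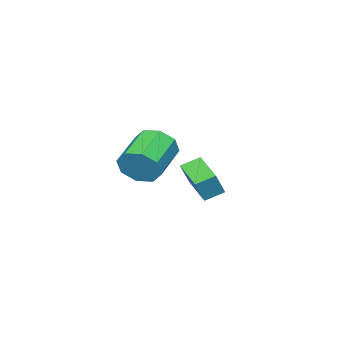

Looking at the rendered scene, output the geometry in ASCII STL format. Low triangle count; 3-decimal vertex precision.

solid 
facet normal 0.906 0.288 -0.309
outer loop
vertex 4.786 -2.638 -0.074
vertex 4.384 -2.25 -0.891
vertex 4.587 -1.913 0.018
endloop
endfacet
facet normal 0.330 -0.029 0.943
outer loop
vertex 4.786 -2.638 -0.074
vertex 4.587 -1.913 0.018
vertex 3.018 -3.199 0.528
endloop
endfacet
facet normal 0.330 -0.029 0.943
outer loop
vertex 3.018 -3.199 0.528
vertex 4.587 -1.913 0.018
vertex 2.819 -2.474 0.62
endloop
endfacet
facet normal -0.906 -0.288 0.309
outer loop
vertex 3.018 -3.199 0.528
vertex 2.819 -2.474 0.62
vertex 2.616 -2.81 -0.289
endloop
endfacet
facet normal 0.906 0.288 -0.309
outer loop
vertex 4.587 -1.913 0.018
vertex 4.384 -2.25 -0.891
vertex 4.269 -1.385 -0.423
endloop
endfacet
facet normal 0.048 0.657 0.752
outer loop
vertex 4.587 -1.913 0.018
vertex 4.269 -1.385 -0.423
vertex 2.819 -2.474 0.62
endloop
endfacet
facet normal 0.048 0.657 0.753
outer loop
vertex 2.819 -2.474 0.62
vertex 4.269 -1.385 -0.423
vertex 2.501 -1.945 0.179
endloop
endfacet
facet normal -0.907 -0.288 0.309
outer loop
vertex 2.819 -2.474 0.62
vertex 2.501 -1.945 0.179
vertex 2.616 -2.81 -0.289
endloop
endfacet
facet normal 0.907 0.287 -0.308
outer loop
vertex 4.269 -1.385 -0.423
vertex 4.384 -2.25 -0.891
vertex 4.019 -1.363 -1.138
endloop
endfacet
facet normal -0.262 0.957 0.121
outer loop
vertex 4.269 -1.385 -0.423
vertex 4.019 -1.363 -1.138
vertex 2.501 -1.945 0.179
endloop
endfacet
facet normal -0.263 0.957 0.120
outer loop
vertex 2.501 -1.945 0.179
vertex 4.019 -1.363 -1.138
vertex 2.251 -1.924 -0.536
endloop
endfacet
facet normal -0.907 -0.288 0.309
outer loop
vertex 2.501 -1.945 0.179
vertex 2.251 -1.924 -0.536
vertex 2.616 -2.81 -0.289
endloop
endfacet
facet normal 0.907 0.287 -0.309
outer loop
vertex 4.019 -1.363 -1.138
vertex 4.384 -2.25 -0.891
vertex 3.982 -1.861 -1.708
endloop
endfacet
facet normal -0.419 0.697 -0.582
outer loop
vertex 4.019 -1.363 -1.138
vertex 3.982 -1.861 -1.708
vertex 2.251 -1.924 -0.536
endloop
endfacet
facet normal -0.419 0.697 -0.582
outer loop
vertex 2.251 -1.924 -0.536
vertex 3.982 -1.861 -1.708
vertex 2.214 -2.422 -1.106
endloop
endfacet
facet normal -0.906 -0.287 0.310
outer loop
vertex 2.251 -1.924 -0.536
vertex 2.214 -2.422 -1.106
vertex 2.616 -2.81 -0.289
endloop
endfacet
facet normal 0.906 0.288 -0.309
outer loop
vertex 3.982 -1.861 -1.708
vertex 4.384 -2.25 -0.891
vertex 4.181 -2.586 -1.8
endloop
endfacet
facet normal -0.330 0.029 -0.943
outer loop
vertex 3.982 -1.861 -1.708
vertex 4.181 -2.586 -1.8
vertex 2.214 -2.422 -1.106
endloop
endfacet
facet normal -0.330 0.029 -0.943
outer loop
vertex 2.214 -2.422 -1.106
vertex 4.181 -2.586 -1.8
vertex 2.413 -3.147 -1.198
endloop
endfacet
facet normal -0.906 -0.288 0.309
outer loop
vertex 2.214 -2.422 -1.106
vertex 2.413 -3.147 -1.198
vertex 2.616 -2.81 -0.289
endloop
endfacet
facet normal 0.907 0.288 -0.309
outer loop
vertex 4.181 -2.586 -1.8
vertex 4.384 -2.25 -0.891
vertex 4.499 -3.115 -1.359
endloop
endfacet
facet normal -0.048 -0.656 -0.753
outer loop
vertex 4.181 -2.586 -1.8
vertex 4.499 -3.115 -1.359
vertex 2.413 -3.147 -1.198
endloop
endfacet
facet normal -0.048 -0.657 -0.752
outer loop
vertex 2.413 -3.147 -1.198
vertex 4.499 -3.115 -1.359
vertex 2.731 -3.675 -0.757
endloop
endfacet
facet normal -0.906 -0.288 0.309
outer loop
vertex 2.413 -3.147 -1.198
vertex 2.731 -3.675 -0.757
vertex 2.616 -2.81 -0.289
endloop
endfacet
facet normal 0.907 0.288 -0.309
outer loop
vertex 4.499 -3.115 -1.359
vertex 4.384 -2.25 -0.891
vertex 4.749 -3.136 -0.644
endloop
endfacet
facet normal 0.262 -0.957 -0.120
outer loop
vertex 4.499 -3.115 -1.359
vertex 4.749 -3.136 -0.644
vertex 2.731 -3.675 -0.757
endloop
endfacet
facet normal 0.262 -0.957 -0.121
outer loop
vertex 2.731 -3.675 -0.757
vertex 4.749 -3.136 -0.644
vertex 2.981 -3.697 -0.042
endloop
endfacet
facet normal -0.907 -0.287 0.308
outer loop
vertex 2.731 -3.675 -0.757
vertex 2.981 -3.697 -0.042
vertex 2.616 -2.81 -0.289
endloop
endfacet
facet normal 0.906 0.287 -0.310
outer loop
vertex 4.749 -3.136 -0.644
vertex 4.384 -2.25 -0.891
vertex 4.786 -2.638 -0.074
endloop
endfacet
facet normal 0.419 -0.697 0.582
outer loop
vertex 4.749 -3.136 -0.644
vertex 4.786 -2.638 -0.074
vertex 2.981 -3.697 -0.042
endloop
endfacet
facet normal 0.419 -0.697 0.582
outer loop
vertex 2.981 -3.697 -0.042
vertex 4.786 -2.638 -0.074
vertex 3.018 -3.199 0.528
endloop
endfacet
facet normal -0.907 -0.287 0.309
outer loop
vertex 2.981 -3.697 -0.042
vertex 3.018 -3.199 0.528
vertex 2.616 -2.81 -0.289
endloop
endfacet
facet normal -0.754 0.518 0.404
outer loop
vertex -1.593 -3.944 -2.722
vertex -0.788 -2.43 -3.16
vertex -2.233 -3.947 -3.911
endloop
endfacet
facet normal -0.455 -0.855 0.247
outer loop
vertex -1.472 -4.47 -4.32
vertex -1.593 -3.944 -2.722
vertex -2.233 -3.947 -3.911
endloop
endfacet
facet normal -0.754 0.518 0.404
outer loop
vertex -2.233 -3.947 -3.911
vertex -0.788 -2.43 -3.16
vertex -1.428 -2.433 -4.349
endloop
endfacet
facet normal -0.475 -0.002 -0.880
outer loop
vertex -1.428 -2.433 -4.349
vertex -1.472 -4.47 -4.32
vertex -2.233 -3.947 -3.911
endloop
endfacet
facet normal 0.475 0.002 0.880
outer loop
vertex -1.593 -3.944 -2.722
vertex -0.027 -2.953 -3.569
vertex -0.788 -2.43 -3.16
endloop
endfacet
facet normal -0.455 -0.855 0.247
outer loop
vertex -0.832 -4.467 -3.131
vertex -1.593 -3.944 -2.722
vertex -1.472 -4.47 -4.32
endloop
endfacet
facet normal 0.475 0.002 0.880
outer loop
vertex -0.832 -4.467 -3.131
vertex -0.027 -2.953 -3.569
vertex -1.593 -3.944 -2.722
endloop
endfacet
facet normal 0.455 0.855 -0.247
outer loop
vertex -0.788 -2.43 -3.16
vertex -0.027 -2.953 -3.569
vertex -1.428 -2.433 -4.349
endloop
endfacet
facet normal -0.475 -0.002 -0.880
outer loop
vertex -0.667 -2.956 -4.758
vertex -1.472 -4.47 -4.32
vertex -1.428 -2.433 -4.349
endloop
endfacet
facet normal 0.455 0.855 -0.247
outer loop
vertex -1.428 -2.433 -4.349
vertex -0.027 -2.953 -3.569
vertex -0.667 -2.956 -4.758
endloop
endfacet
facet normal 0.754 -0.518 -0.404
outer loop
vertex -0.667 -2.956 -4.758
vertex -0.832 -4.467 -3.131
vertex -1.472 -4.47 -4.32
endloop
endfacet
facet normal 0.754 -0.518 -0.404
outer loop
vertex -0.027 -2.953 -3.569
vertex -0.832 -4.467 -3.131
vertex -0.667 -2.956 -4.758
endloop
endfacet

endsolid


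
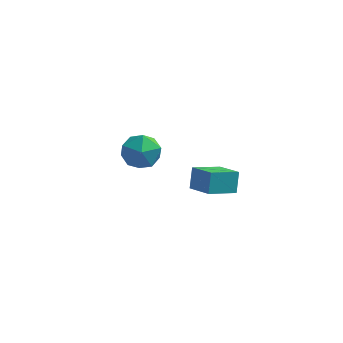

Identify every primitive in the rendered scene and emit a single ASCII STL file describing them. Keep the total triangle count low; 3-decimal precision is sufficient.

solid 
facet normal -0.970 0.116 0.213
outer loop
vertex -3.669 3.93 -0.916
vertex -3.477 3.521 0.183
vertex -3.387 4.684 -0.043
endloop
endfacet
facet normal -0.756 0.596 -0.271
outer loop
vertex -3.669 3.93 -0.916
vertex -3.387 4.684 -0.043
vertex -2.9 4.812 -1.12
endloop
endfacet
facet normal -0.498 0.241 -0.833
outer loop
vertex -3.669 3.93 -0.916
vertex -2.9 4.812 -1.12
vertex -2.69 3.728 -1.559
endloop
endfacet
facet normal -0.552 -0.457 -0.697
outer loop
vertex -3.669 3.93 -0.916
vertex -2.69 3.728 -1.559
vertex -3.047 2.931 -0.754
endloop
endfacet
facet normal -0.844 -0.534 -0.051
outer loop
vertex -3.669 3.93 -0.916
vertex -3.047 2.931 -0.754
vertex -3.477 3.521 0.183
endloop
endfacet
facet normal -0.222 0.975 0.015
outer loop
vertex -2.9 4.812 -1.12
vertex -3.387 4.684 -0.043
vertex -2.233 4.949 -0.146
endloop
endfacet
facet normal -0.570 0.199 0.797
outer loop
vertex -3.387 4.684 -0.043
vertex -3.477 3.521 0.183
vertex -2.59 4.152 0.659
endloop
endfacet
facet normal -0.365 -0.854 0.370
outer loop
vertex -3.477 3.521 0.183
vertex -3.047 2.931 -0.754
vertex -2.38 3.068 0.22
endloop
endfacet
facet normal 0.107 -0.730 -0.675
outer loop
vertex -3.047 2.931 -0.754
vertex -2.69 3.728 -1.559
vertex -1.893 3.196 -0.857
endloop
endfacet
facet normal 0.196 0.400 -0.895
outer loop
vertex -2.69 3.728 -1.559
vertex -2.9 4.812 -1.12
vertex -1.803 4.359 -1.083
endloop
endfacet
facet normal 0.552 0.457 0.697
outer loop
vertex -1.611 3.95 0.016
vertex -2.233 4.949 -0.146
vertex -2.59 4.152 0.659
endloop
endfacet
facet normal 0.498 -0.241 0.833
outer loop
vertex -1.611 3.95 0.016
vertex -2.59 4.152 0.659
vertex -2.38 3.068 0.22
endloop
endfacet
facet normal 0.756 -0.596 0.271
outer loop
vertex -1.611 3.95 0.016
vertex -2.38 3.068 0.22
vertex -1.893 3.196 -0.857
endloop
endfacet
facet normal 0.970 -0.116 -0.213
outer loop
vertex -1.611 3.95 0.016
vertex -1.893 3.196 -0.857
vertex -1.803 4.359 -1.083
endloop
endfacet
facet normal 0.844 0.534 0.051
outer loop
vertex -1.611 3.95 0.016
vertex -1.803 4.359 -1.083
vertex -2.233 4.949 -0.146
endloop
endfacet
facet normal -0.107 0.730 0.675
outer loop
vertex -2.59 4.152 0.659
vertex -2.233 4.949 -0.146
vertex -3.387 4.684 -0.043
endloop
endfacet
facet normal -0.196 -0.400 0.895
outer loop
vertex -2.38 3.068 0.22
vertex -2.59 4.152 0.659
vertex -3.477 3.521 0.183
endloop
endfacet
facet normal 0.222 -0.975 -0.015
outer loop
vertex -1.893 3.196 -0.857
vertex -2.38 3.068 0.22
vertex -3.047 2.931 -0.754
endloop
endfacet
facet normal 0.570 -0.199 -0.797
outer loop
vertex -1.803 4.359 -1.083
vertex -1.893 3.196 -0.857
vertex -2.69 3.728 -1.559
endloop
endfacet
facet normal 0.365 0.854 -0.370
outer loop
vertex -2.233 4.949 -0.146
vertex -1.803 4.359 -1.083
vertex -2.9 4.812 -1.12
endloop
endfacet
facet normal -0.739 0.575 -0.351
outer loop
vertex 1.273 -1.577 3.571
vertex 2.338 -0.554 3.007
vertex 1.299 -2.157 2.567
endloop
endfacet
facet normal -0.674 -0.647 0.356
outer loop
vertex 2.362 -2.986 3.073
vertex 1.273 -1.577 3.571
vertex 1.299 -2.157 2.567
endloop
endfacet
facet normal -0.739 0.575 -0.351
outer loop
vertex 1.299 -2.157 2.567
vertex 2.338 -0.554 3.007
vertex 2.363 -1.135 2.003
endloop
endfacet
facet normal 0.022 -0.500 -0.866
outer loop
vertex 2.363 -1.135 2.003
vertex 2.362 -2.986 3.073
vertex 1.299 -2.157 2.567
endloop
endfacet
facet normal -0.022 0.500 0.866
outer loop
vertex 1.273 -1.577 3.571
vertex 3.401 -1.383 3.513
vertex 2.338 -0.554 3.007
endloop
endfacet
facet normal -0.674 -0.647 0.358
outer loop
vertex 2.337 -2.405 4.077
vertex 1.273 -1.577 3.571
vertex 2.362 -2.986 3.073
endloop
endfacet
facet normal -0.022 0.501 0.865
outer loop
vertex 2.337 -2.405 4.077
vertex 3.401 -1.383 3.513
vertex 1.273 -1.577 3.571
endloop
endfacet
facet normal 0.674 0.646 -0.357
outer loop
vertex 2.338 -0.554 3.007
vertex 3.401 -1.383 3.513
vertex 2.363 -1.135 2.003
endloop
endfacet
facet normal 0.022 -0.500 -0.866
outer loop
vertex 3.427 -1.963 2.509
vertex 2.362 -2.986 3.073
vertex 2.363 -1.135 2.003
endloop
endfacet
facet normal 0.673 0.648 -0.357
outer loop
vertex 2.363 -1.135 2.003
vertex 3.401 -1.383 3.513
vertex 3.427 -1.963 2.509
endloop
endfacet
facet normal 0.739 -0.575 0.351
outer loop
vertex 3.427 -1.963 2.509
vertex 2.337 -2.405 4.077
vertex 2.362 -2.986 3.073
endloop
endfacet
facet normal 0.739 -0.575 0.351
outer loop
vertex 3.401 -1.383 3.513
vertex 2.337 -2.405 4.077
vertex 3.427 -1.963 2.509
endloop
endfacet

endsolid


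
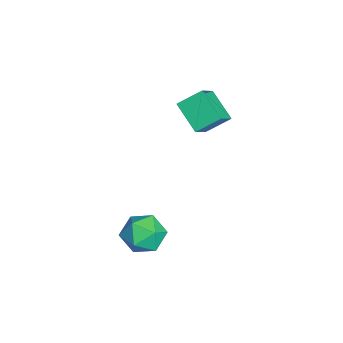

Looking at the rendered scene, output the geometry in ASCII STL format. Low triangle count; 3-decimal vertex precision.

solid 
facet normal -0.709 -0.454 0.540
outer loop
vertex -4.135 1.135 2.463
vertex -5.295 1.717 1.428
vertex -3.992 -0.119 1.597
endloop
endfacet
facet normal 0.699 -0.351 0.623
outer loop
vertex -2.645 0.743 0.572
vertex -4.135 1.135 2.463
vertex -3.992 -0.119 1.597
endloop
endfacet
facet normal -0.709 -0.454 0.540
outer loop
vertex -3.992 -0.119 1.597
vertex -5.295 1.717 1.428
vertex -5.152 0.463 0.562
endloop
endfacet
facet normal 0.094 -0.819 -0.566
outer loop
vertex -5.152 0.463 0.562
vertex -2.645 0.743 0.572
vertex -3.992 -0.119 1.597
endloop
endfacet
facet normal -0.094 0.819 0.566
outer loop
vertex -4.135 1.135 2.463
vertex -3.948 2.579 0.403
vertex -5.295 1.717 1.428
endloop
endfacet
facet normal 0.699 -0.351 0.623
outer loop
vertex -2.788 1.997 1.438
vertex -4.135 1.135 2.463
vertex -2.645 0.743 0.572
endloop
endfacet
facet normal -0.094 0.819 0.566
outer loop
vertex -2.788 1.997 1.438
vertex -3.948 2.579 0.403
vertex -4.135 1.135 2.463
endloop
endfacet
facet normal -0.699 0.351 -0.623
outer loop
vertex -5.295 1.717 1.428
vertex -3.948 2.579 0.403
vertex -5.152 0.463 0.562
endloop
endfacet
facet normal 0.094 -0.819 -0.566
outer loop
vertex -3.805 1.325 -0.463
vertex -2.645 0.743 0.572
vertex -5.152 0.463 0.562
endloop
endfacet
facet normal -0.699 0.351 -0.623
outer loop
vertex -5.152 0.463 0.562
vertex -3.948 2.579 0.403
vertex -3.805 1.325 -0.463
endloop
endfacet
facet normal 0.709 0.454 -0.540
outer loop
vertex -3.805 1.325 -0.463
vertex -2.788 1.997 1.438
vertex -2.645 0.743 0.572
endloop
endfacet
facet normal 0.709 0.454 -0.540
outer loop
vertex -3.948 2.579 0.403
vertex -2.788 1.997 1.438
vertex -3.805 1.325 -0.463
endloop
endfacet
facet normal 0.140 0.195 0.971
outer loop
vertex 1.224 -1.416 -2.225
vertex 1.924 -2.41 -2.126
vertex 2.427 -1.336 -2.414
endloop
endfacet
facet normal 0.041 0.798 0.602
outer loop
vertex 1.224 -1.416 -2.225
vertex 2.427 -1.336 -2.414
vertex 1.654 -0.743 -3.147
endloop
endfacet
facet normal -0.592 0.757 0.276
outer loop
vertex 1.224 -1.416 -2.225
vertex 1.654 -0.743 -3.147
vertex 0.674 -1.449 -3.313
endloop
endfacet
facet normal -0.887 0.128 0.444
outer loop
vertex 1.224 -1.416 -2.225
vertex 0.674 -1.449 -3.313
vertex 0.841 -2.48 -2.682
endloop
endfacet
facet normal -0.434 -0.219 0.874
outer loop
vertex 1.224 -1.416 -2.225
vertex 0.841 -2.48 -2.682
vertex 1.924 -2.41 -2.126
endloop
endfacet
facet normal 0.546 0.832 0.098
outer loop
vertex 1.654 -0.743 -3.147
vertex 2.427 -1.336 -2.414
vertex 2.619 -1.32 -3.618
endloop
endfacet
facet normal 0.704 -0.143 0.695
outer loop
vertex 2.427 -1.336 -2.414
vertex 1.924 -2.41 -2.126
vertex 2.786 -2.351 -2.987
endloop
endfacet
facet normal -0.224 -0.813 0.538
outer loop
vertex 1.924 -2.41 -2.126
vertex 0.841 -2.48 -2.682
vertex 1.806 -3.057 -3.153
endloop
endfacet
facet normal -0.956 -0.250 -0.156
outer loop
vertex 0.841 -2.48 -2.682
vertex 0.674 -1.449 -3.313
vertex 1.033 -2.464 -3.886
endloop
endfacet
facet normal -0.480 0.766 -0.428
outer loop
vertex 0.674 -1.449 -3.313
vertex 1.654 -0.743 -3.147
vertex 1.536 -1.39 -4.174
endloop
endfacet
facet normal 0.887 -0.128 -0.444
outer loop
vertex 2.236 -2.384 -4.075
vertex 2.619 -1.32 -3.618
vertex 2.786 -2.351 -2.987
endloop
endfacet
facet normal 0.592 -0.757 -0.276
outer loop
vertex 2.236 -2.384 -4.075
vertex 2.786 -2.351 -2.987
vertex 1.806 -3.057 -3.153
endloop
endfacet
facet normal -0.041 -0.798 -0.602
outer loop
vertex 2.236 -2.384 -4.075
vertex 1.806 -3.057 -3.153
vertex 1.033 -2.464 -3.886
endloop
endfacet
facet normal -0.140 -0.195 -0.971
outer loop
vertex 2.236 -2.384 -4.075
vertex 1.033 -2.464 -3.886
vertex 1.536 -1.39 -4.174
endloop
endfacet
facet normal 0.434 0.219 -0.874
outer loop
vertex 2.236 -2.384 -4.075
vertex 1.536 -1.39 -4.174
vertex 2.619 -1.32 -3.618
endloop
endfacet
facet normal 0.956 0.250 0.156
outer loop
vertex 2.786 -2.351 -2.987
vertex 2.619 -1.32 -3.618
vertex 2.427 -1.336 -2.414
endloop
endfacet
facet normal 0.480 -0.766 0.428
outer loop
vertex 1.806 -3.057 -3.153
vertex 2.786 -2.351 -2.987
vertex 1.924 -2.41 -2.126
endloop
endfacet
facet normal -0.546 -0.832 -0.098
outer loop
vertex 1.033 -2.464 -3.886
vertex 1.806 -3.057 -3.153
vertex 0.841 -2.48 -2.682
endloop
endfacet
facet normal -0.704 0.143 -0.695
outer loop
vertex 1.536 -1.39 -4.174
vertex 1.033 -2.464 -3.886
vertex 0.674 -1.449 -3.313
endloop
endfacet
facet normal 0.224 0.813 -0.538
outer loop
vertex 2.619 -1.32 -3.618
vertex 1.536 -1.39 -4.174
vertex 1.654 -0.743 -3.147
endloop
endfacet

endsolid


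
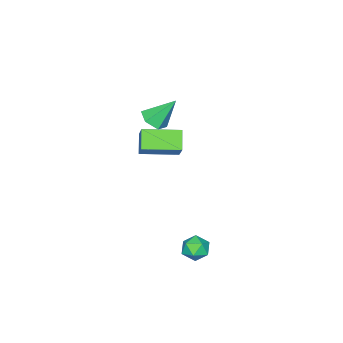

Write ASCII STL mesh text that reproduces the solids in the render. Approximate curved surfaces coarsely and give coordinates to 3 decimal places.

solid 
facet normal -0.471 -0.463 -0.751
outer loop
vertex -1.566 -4.308 -1.589
vertex -2.726 -2.9 -1.73
vertex -0.885 -3.82 -2.317
endloop
endfacet
facet normal 0.634 -0.770 0.077
outer loop
vertex -0.254 -3.2 -1.31
vertex -1.566 -4.308 -1.589
vertex -0.885 -3.82 -2.317
endloop
endfacet
facet normal -0.471 -0.463 -0.751
outer loop
vertex -0.885 -3.82 -2.317
vertex -2.726 -2.9 -1.73
vertex -2.045 -2.412 -2.458
endloop
endfacet
facet normal 0.614 0.440 -0.656
outer loop
vertex -2.045 -2.412 -2.458
vertex -0.254 -3.2 -1.31
vertex -0.885 -3.82 -2.317
endloop
endfacet
facet normal -0.614 -0.440 0.656
outer loop
vertex -1.566 -4.308 -1.589
vertex -2.095 -2.28 -0.723
vertex -2.726 -2.9 -1.73
endloop
endfacet
facet normal 0.634 -0.770 0.077
outer loop
vertex -0.935 -3.688 -0.582
vertex -1.566 -4.308 -1.589
vertex -0.254 -3.2 -1.31
endloop
endfacet
facet normal -0.614 -0.440 0.656
outer loop
vertex -0.935 -3.688 -0.582
vertex -2.095 -2.28 -0.723
vertex -1.566 -4.308 -1.589
endloop
endfacet
facet normal -0.634 0.770 -0.077
outer loop
vertex -2.726 -2.9 -1.73
vertex -2.095 -2.28 -0.723
vertex -2.045 -2.412 -2.458
endloop
endfacet
facet normal 0.614 0.440 -0.656
outer loop
vertex -1.414 -1.792 -1.451
vertex -0.254 -3.2 -1.31
vertex -2.045 -2.412 -2.458
endloop
endfacet
facet normal -0.634 0.770 -0.077
outer loop
vertex -2.045 -2.412 -2.458
vertex -2.095 -2.28 -0.723
vertex -1.414 -1.792 -1.451
endloop
endfacet
facet normal 0.471 0.463 0.751
outer loop
vertex -1.414 -1.792 -1.451
vertex -0.935 -3.688 -0.582
vertex -0.254 -3.2 -1.31
endloop
endfacet
facet normal 0.471 0.463 0.751
outer loop
vertex -2.095 -2.28 -0.723
vertex -0.935 -3.688 -0.582
vertex -1.414 -1.792 -1.451
endloop
endfacet
facet normal 0.318 -0.511 -0.798
outer loop
vertex -0.121 -2.859 0.802
vertex -0.794 -2.88 0.547
vertex -0.359 -2.334 0.371
endloop
endfacet
facet normal 0.713 0.609 0.348
outer loop
vertex -0.121 -2.859 0.802
vertex -0.359 -2.334 0.371
vertex -1.306 -2.06 1.833
endloop
endfacet
facet normal 0.318 -0.511 -0.798
outer loop
vertex -0.359 -2.334 0.371
vertex -0.794 -2.88 0.547
vertex -1.032 -2.355 0.116
endloop
endfacet
facet normal 0.032 0.986 -0.164
outer loop
vertex -0.359 -2.334 0.371
vertex -1.032 -2.355 0.116
vertex -1.306 -2.06 1.833
endloop
endfacet
facet normal 0.318 -0.511 -0.798
outer loop
vertex -1.032 -2.355 0.116
vertex -0.794 -2.88 0.547
vertex -1.467 -2.901 0.292
endloop
endfacet
facet normal -0.796 0.562 -0.224
outer loop
vertex -1.032 -2.355 0.116
vertex -1.467 -2.901 0.292
vertex -1.306 -2.06 1.833
endloop
endfacet
facet normal 0.319 -0.509 -0.800
outer loop
vertex -1.467 -2.901 0.292
vertex -0.794 -2.88 0.547
vertex -1.228 -3.427 0.722
endloop
endfacet
facet normal -0.943 -0.241 0.230
outer loop
vertex -1.467 -2.901 0.292
vertex -1.228 -3.427 0.722
vertex -1.306 -2.06 1.833
endloop
endfacet
facet normal 0.319 -0.509 -0.800
outer loop
vertex -1.228 -3.427 0.722
vertex -0.794 -2.88 0.547
vertex -0.555 -3.406 0.977
endloop
endfacet
facet normal -0.262 -0.618 0.742
outer loop
vertex -1.228 -3.427 0.722
vertex -0.555 -3.406 0.977
vertex -1.306 -2.06 1.833
endloop
endfacet
facet normal 0.319 -0.509 -0.800
outer loop
vertex -0.555 -3.406 0.977
vertex -0.794 -2.88 0.547
vertex -0.121 -2.859 0.802
endloop
endfacet
facet normal 0.567 -0.193 0.801
outer loop
vertex -0.555 -3.406 0.977
vertex -0.121 -2.859 0.802
vertex -1.306 -2.06 1.833
endloop
endfacet
facet normal 0.423 0.852 0.309
outer loop
vertex 3.311 2.941 -3.01
vertex 3.371 2.683 -2.38
vertex 3.875 2.597 -2.834
endloop
endfacet
facet normal 0.565 0.731 -0.383
outer loop
vertex 3.311 2.941 -3.01
vertex 3.875 2.597 -2.834
vertex 3.59 2.496 -3.447
endloop
endfacet
facet normal -0.057 0.681 -0.730
outer loop
vertex 3.311 2.941 -3.01
vertex 3.59 2.496 -3.447
vertex 2.911 2.52 -3.372
endloop
endfacet
facet normal -0.582 0.772 -0.255
outer loop
vertex 3.311 2.941 -3.01
vertex 2.911 2.52 -3.372
vertex 2.776 2.636 -2.712
endloop
endfacet
facet normal -0.285 0.877 0.386
outer loop
vertex 3.311 2.941 -3.01
vertex 2.776 2.636 -2.712
vertex 3.371 2.683 -2.38
endloop
endfacet
facet normal 0.896 0.102 -0.433
outer loop
vertex 3.59 2.496 -3.447
vertex 3.875 2.597 -2.834
vertex 3.824 1.964 -3.088
endloop
endfacet
facet normal 0.667 0.297 0.684
outer loop
vertex 3.875 2.597 -2.834
vertex 3.371 2.683 -2.38
vertex 3.689 2.08 -2.428
endloop
endfacet
facet normal -0.479 0.336 0.811
outer loop
vertex 3.371 2.683 -2.38
vertex 2.776 2.636 -2.712
vertex 3.01 2.104 -2.353
endloop
endfacet
facet normal -0.960 0.168 -0.226
outer loop
vertex 2.776 2.636 -2.712
vertex 2.911 2.52 -3.372
vertex 2.725 2.003 -2.966
endloop
endfacet
facet normal -0.109 0.022 -0.994
outer loop
vertex 2.911 2.52 -3.372
vertex 3.59 2.496 -3.447
vertex 3.229 1.917 -3.42
endloop
endfacet
facet normal 0.582 -0.772 0.255
outer loop
vertex 3.289 1.659 -2.79
vertex 3.824 1.964 -3.088
vertex 3.689 2.08 -2.428
endloop
endfacet
facet normal 0.057 -0.681 0.730
outer loop
vertex 3.289 1.659 -2.79
vertex 3.689 2.08 -2.428
vertex 3.01 2.104 -2.353
endloop
endfacet
facet normal -0.565 -0.731 0.383
outer loop
vertex 3.289 1.659 -2.79
vertex 3.01 2.104 -2.353
vertex 2.725 2.003 -2.966
endloop
endfacet
facet normal -0.423 -0.852 -0.309
outer loop
vertex 3.289 1.659 -2.79
vertex 2.725 2.003 -2.966
vertex 3.229 1.917 -3.42
endloop
endfacet
facet normal 0.285 -0.877 -0.386
outer loop
vertex 3.289 1.659 -2.79
vertex 3.229 1.917 -3.42
vertex 3.824 1.964 -3.088
endloop
endfacet
facet normal 0.960 -0.168 0.226
outer loop
vertex 3.689 2.08 -2.428
vertex 3.824 1.964 -3.088
vertex 3.875 2.597 -2.834
endloop
endfacet
facet normal 0.109 -0.022 0.994
outer loop
vertex 3.01 2.104 -2.353
vertex 3.689 2.08 -2.428
vertex 3.371 2.683 -2.38
endloop
endfacet
facet normal -0.896 -0.102 0.433
outer loop
vertex 2.725 2.003 -2.966
vertex 3.01 2.104 -2.353
vertex 2.776 2.636 -2.712
endloop
endfacet
facet normal -0.667 -0.297 -0.684
outer loop
vertex 3.229 1.917 -3.42
vertex 2.725 2.003 -2.966
vertex 2.911 2.52 -3.372
endloop
endfacet
facet normal 0.479 -0.336 -0.811
outer loop
vertex 3.824 1.964 -3.088
vertex 3.229 1.917 -3.42
vertex 3.59 2.496 -3.447
endloop
endfacet

endsolid


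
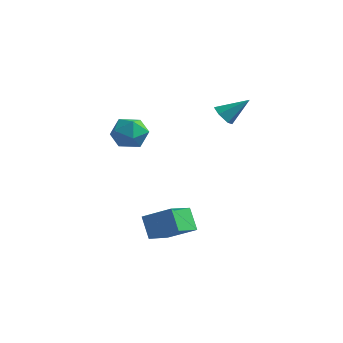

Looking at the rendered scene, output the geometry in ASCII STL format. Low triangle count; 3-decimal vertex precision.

solid 
facet normal -0.851 -0.202 -0.485
outer loop
vertex 0.516 -2.758 -3.403
vertex 0.466 -0.919 -4.08
vertex 1.387 -3.225 -4.737
endloop
endfacet
facet normal 0.026 -0.938 0.345
outer loop
vertex 3.174 -2.801 -3.72
vertex 0.516 -2.758 -3.403
vertex 1.387 -3.225 -4.737
endloop
endfacet
facet normal -0.851 -0.202 -0.484
outer loop
vertex 1.387 -3.225 -4.737
vertex 0.466 -0.919 -4.08
vertex 1.336 -1.386 -5.414
endloop
endfacet
facet normal 0.524 -0.281 -0.804
outer loop
vertex 1.336 -1.386 -5.414
vertex 3.174 -2.801 -3.72
vertex 1.387 -3.225 -4.737
endloop
endfacet
facet normal -0.524 0.282 0.804
outer loop
vertex 0.516 -2.758 -3.403
vertex 2.253 -0.495 -3.063
vertex 0.466 -0.919 -4.08
endloop
endfacet
facet normal 0.026 -0.938 0.345
outer loop
vertex 2.304 -2.334 -2.386
vertex 0.516 -2.758 -3.403
vertex 3.174 -2.801 -3.72
endloop
endfacet
facet normal -0.524 0.281 0.804
outer loop
vertex 2.304 -2.334 -2.386
vertex 2.253 -0.495 -3.063
vertex 0.516 -2.758 -3.403
endloop
endfacet
facet normal -0.026 0.938 -0.345
outer loop
vertex 0.466 -0.919 -4.08
vertex 2.253 -0.495 -3.063
vertex 1.336 -1.386 -5.414
endloop
endfacet
facet normal 0.524 -0.282 -0.804
outer loop
vertex 3.124 -0.962 -4.397
vertex 3.174 -2.801 -3.72
vertex 1.336 -1.386 -5.414
endloop
endfacet
facet normal -0.026 0.938 -0.345
outer loop
vertex 1.336 -1.386 -5.414
vertex 2.253 -0.495 -3.063
vertex 3.124 -0.962 -4.397
endloop
endfacet
facet normal 0.851 0.202 0.485
outer loop
vertex 3.124 -0.962 -4.397
vertex 2.304 -2.334 -2.386
vertex 3.174 -2.801 -3.72
endloop
endfacet
facet normal 0.851 0.202 0.485
outer loop
vertex 2.253 -0.495 -3.063
vertex 2.304 -2.334 -2.386
vertex 3.124 -0.962 -4.397
endloop
endfacet
facet normal -0.589 -0.508 -0.629
outer loop
vertex 2.67 2.6 2.835
vertex 2.011 3.059 3.081
vertex 2.482 3.314 2.434
endloop
endfacet
facet normal 0.933 0.045 -0.358
outer loop
vertex 2.67 2.6 2.835
vertex 2.482 3.314 2.434
vertex 3.169 4.061 4.319
endloop
endfacet
facet normal -0.588 -0.509 -0.629
outer loop
vertex 2.482 3.314 2.434
vertex 2.011 3.059 3.081
vertex 1.823 3.773 2.679
endloop
endfacet
facet normal 0.387 0.800 -0.458
outer loop
vertex 2.482 3.314 2.434
vertex 1.823 3.773 2.679
vertex 3.169 4.061 4.319
endloop
endfacet
facet normal -0.587 -0.509 -0.629
outer loop
vertex 1.823 3.773 2.679
vertex 2.011 3.059 3.081
vertex 1.351 3.518 3.326
endloop
endfacet
facet normal -0.343 0.932 0.117
outer loop
vertex 1.823 3.773 2.679
vertex 1.351 3.518 3.326
vertex 3.169 4.061 4.319
endloop
endfacet
facet normal -0.587 -0.508 -0.630
outer loop
vertex 1.351 3.518 3.326
vertex 2.011 3.059 3.081
vertex 1.539 2.804 3.727
endloop
endfacet
facet normal -0.525 0.307 0.794
outer loop
vertex 1.351 3.518 3.326
vertex 1.539 2.804 3.727
vertex 3.169 4.061 4.319
endloop
endfacet
facet normal -0.587 -0.509 -0.630
outer loop
vertex 1.539 2.804 3.727
vertex 2.011 3.059 3.081
vertex 2.199 2.346 3.482
endloop
endfacet
facet normal 0.021 -0.448 0.894
outer loop
vertex 1.539 2.804 3.727
vertex 2.199 2.346 3.482
vertex 3.169 4.061 4.319
endloop
endfacet
facet normal -0.589 -0.509 -0.628
outer loop
vertex 2.199 2.346 3.482
vertex 2.011 3.059 3.081
vertex 2.67 2.6 2.835
endloop
endfacet
facet normal 0.750 -0.580 0.318
outer loop
vertex 2.199 2.346 3.482
vertex 2.67 2.6 2.835
vertex 3.169 4.061 4.319
endloop
endfacet
facet normal -0.200 0.977 0.066
outer loop
vertex -0.676 -0.926 2.156
vertex -1.827 -1.19 2.57
vertex -0.885 -1.052 3.383
endloop
endfacet
facet normal 0.494 0.852 0.172
outer loop
vertex -0.676 -0.926 2.156
vertex -0.885 -1.052 3.383
vertex 0.144 -1.545 2.869
endloop
endfacet
facet normal 0.749 0.522 -0.408
outer loop
vertex -0.676 -0.926 2.156
vertex 0.144 -1.545 2.869
vertex -0.162 -1.988 1.74
endloop
endfacet
facet normal 0.212 0.444 -0.871
outer loop
vertex -0.676 -0.926 2.156
vertex -0.162 -1.988 1.74
vertex -1.38 -1.768 1.555
endloop
endfacet
facet normal -0.374 0.725 -0.578
outer loop
vertex -0.676 -0.926 2.156
vertex -1.38 -1.768 1.555
vertex -1.827 -1.19 2.57
endloop
endfacet
facet normal 0.557 0.405 0.725
outer loop
vertex 0.144 -1.545 2.869
vertex -0.885 -1.052 3.383
vertex -0.5 -2.192 3.725
endloop
endfacet
facet normal -0.568 0.609 0.554
outer loop
vertex -0.885 -1.052 3.383
vertex -1.827 -1.19 2.57
vertex -1.718 -1.972 3.54
endloop
endfacet
facet normal -0.850 0.200 -0.488
outer loop
vertex -1.827 -1.19 2.57
vertex -1.38 -1.768 1.555
vertex -2.024 -2.415 2.411
endloop
endfacet
facet normal 0.100 -0.255 -0.962
outer loop
vertex -1.38 -1.768 1.555
vertex -0.162 -1.988 1.74
vertex -0.995 -2.908 1.897
endloop
endfacet
facet normal 0.969 -0.128 -0.212
outer loop
vertex -0.162 -1.988 1.74
vertex 0.144 -1.545 2.869
vertex -0.053 -2.77 2.71
endloop
endfacet
facet normal -0.212 -0.444 0.871
outer loop
vertex -1.204 -3.034 3.124
vertex -0.5 -2.192 3.725
vertex -1.718 -1.972 3.54
endloop
endfacet
facet normal -0.749 -0.522 0.408
outer loop
vertex -1.204 -3.034 3.124
vertex -1.718 -1.972 3.54
vertex -2.024 -2.415 2.411
endloop
endfacet
facet normal -0.494 -0.852 -0.172
outer loop
vertex -1.204 -3.034 3.124
vertex -2.024 -2.415 2.411
vertex -0.995 -2.908 1.897
endloop
endfacet
facet normal 0.200 -0.977 -0.066
outer loop
vertex -1.204 -3.034 3.124
vertex -0.995 -2.908 1.897
vertex -0.053 -2.77 2.71
endloop
endfacet
facet normal 0.374 -0.725 0.578
outer loop
vertex -1.204 -3.034 3.124
vertex -0.053 -2.77 2.71
vertex -0.5 -2.192 3.725
endloop
endfacet
facet normal -0.100 0.255 0.962
outer loop
vertex -1.718 -1.972 3.54
vertex -0.5 -2.192 3.725
vertex -0.885 -1.052 3.383
endloop
endfacet
facet normal -0.969 0.128 0.212
outer loop
vertex -2.024 -2.415 2.411
vertex -1.718 -1.972 3.54
vertex -1.827 -1.19 2.57
endloop
endfacet
facet normal -0.557 -0.405 -0.725
outer loop
vertex -0.995 -2.908 1.897
vertex -2.024 -2.415 2.411
vertex -1.38 -1.768 1.555
endloop
endfacet
facet normal 0.568 -0.609 -0.554
outer loop
vertex -0.053 -2.77 2.71
vertex -0.995 -2.908 1.897
vertex -0.162 -1.988 1.74
endloop
endfacet
facet normal 0.850 -0.200 0.488
outer loop
vertex -0.5 -2.192 3.725
vertex -0.053 -2.77 2.71
vertex 0.144 -1.545 2.869
endloop
endfacet

endsolid


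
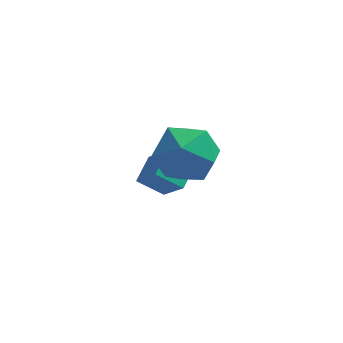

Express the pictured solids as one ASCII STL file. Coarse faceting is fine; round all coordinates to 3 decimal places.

solid 
facet normal -0.490 0.485 -0.725
outer loop
vertex 1.849 3.402 -2.23
vertex 2.738 3.382 -2.844
vertex 1.537 2.457 -2.651
endloop
endfacet
facet normal -0.823 0.019 0.568
outer loop
vertex 2.222 1.778 -1.636
vertex 1.849 3.402 -2.23
vertex 1.537 2.457 -2.651
endloop
endfacet
facet normal -0.490 0.485 -0.725
outer loop
vertex 1.537 2.457 -2.651
vertex 2.738 3.382 -2.844
vertex 2.426 2.437 -3.265
endloop
endfacet
facet normal -0.289 -0.874 -0.390
outer loop
vertex 2.426 2.437 -3.265
vertex 2.222 1.778 -1.636
vertex 1.537 2.457 -2.651
endloop
endfacet
facet normal 0.289 0.874 0.390
outer loop
vertex 1.849 3.402 -2.23
vertex 3.423 2.703 -1.829
vertex 2.738 3.382 -2.844
endloop
endfacet
facet normal -0.823 0.019 0.568
outer loop
vertex 2.534 2.723 -1.215
vertex 1.849 3.402 -2.23
vertex 2.222 1.778 -1.636
endloop
endfacet
facet normal 0.289 0.874 0.390
outer loop
vertex 2.534 2.723 -1.215
vertex 3.423 2.703 -1.829
vertex 1.849 3.402 -2.23
endloop
endfacet
facet normal 0.823 -0.019 -0.568
outer loop
vertex 2.738 3.382 -2.844
vertex 3.423 2.703 -1.829
vertex 2.426 2.437 -3.265
endloop
endfacet
facet normal -0.289 -0.874 -0.390
outer loop
vertex 3.111 1.758 -2.25
vertex 2.222 1.778 -1.636
vertex 2.426 2.437 -3.265
endloop
endfacet
facet normal 0.823 -0.019 -0.568
outer loop
vertex 2.426 2.437 -3.265
vertex 3.423 2.703 -1.829
vertex 3.111 1.758 -2.25
endloop
endfacet
facet normal 0.490 -0.485 0.725
outer loop
vertex 3.111 1.758 -2.25
vertex 2.534 2.723 -1.215
vertex 2.222 1.778 -1.636
endloop
endfacet
facet normal 0.490 -0.485 0.725
outer loop
vertex 3.423 2.703 -1.829
vertex 2.534 2.723 -1.215
vertex 3.111 1.758 -2.25
endloop
endfacet
facet normal -0.926 0.200 0.321
outer loop
vertex 2.424 0.688 0.801
vertex 2.319 -0.42 1.187
vertex 2.746 0.414 1.9
endloop
endfacet
facet normal -0.516 0.783 0.347
outer loop
vertex 2.424 0.688 0.801
vertex 2.746 0.414 1.9
vertex 3.412 1.139 1.254
endloop
endfacet
facet normal -0.272 0.910 -0.312
outer loop
vertex 2.424 0.688 0.801
vertex 3.412 1.139 1.254
vertex 3.397 0.753 0.142
endloop
endfacet
facet normal -0.531 0.405 -0.744
outer loop
vertex 2.424 0.688 0.801
vertex 3.397 0.753 0.142
vertex 2.721 -0.21 0.1
endloop
endfacet
facet normal -0.935 -0.034 -0.352
outer loop
vertex 2.424 0.688 0.801
vertex 2.721 -0.21 0.1
vertex 2.319 -0.42 1.187
endloop
endfacet
facet normal 0.044 0.642 0.766
outer loop
vertex 3.412 1.139 1.254
vertex 2.746 0.414 1.9
vertex 3.919 0.31 1.92
endloop
endfacet
facet normal -0.619 -0.303 0.725
outer loop
vertex 2.746 0.414 1.9
vertex 2.319 -0.42 1.187
vertex 3.243 -0.653 1.878
endloop
endfacet
facet normal -0.634 -0.682 -0.366
outer loop
vertex 2.319 -0.42 1.187
vertex 2.721 -0.21 0.1
vertex 3.228 -1.039 0.766
endloop
endfacet
facet normal 0.020 0.030 -0.999
outer loop
vertex 2.721 -0.21 0.1
vertex 3.397 0.753 0.142
vertex 3.894 -0.314 0.12
endloop
endfacet
facet normal 0.438 0.847 -0.300
outer loop
vertex 3.397 0.753 0.142
vertex 3.412 1.139 1.254
vertex 4.321 0.52 0.833
endloop
endfacet
facet normal 0.531 -0.405 0.744
outer loop
vertex 4.216 -0.588 1.219
vertex 3.919 0.31 1.92
vertex 3.243 -0.653 1.878
endloop
endfacet
facet normal 0.272 -0.910 0.312
outer loop
vertex 4.216 -0.588 1.219
vertex 3.243 -0.653 1.878
vertex 3.228 -1.039 0.766
endloop
endfacet
facet normal 0.516 -0.783 -0.347
outer loop
vertex 4.216 -0.588 1.219
vertex 3.228 -1.039 0.766
vertex 3.894 -0.314 0.12
endloop
endfacet
facet normal 0.926 -0.200 -0.321
outer loop
vertex 4.216 -0.588 1.219
vertex 3.894 -0.314 0.12
vertex 4.321 0.52 0.833
endloop
endfacet
facet normal 0.935 0.034 0.352
outer loop
vertex 4.216 -0.588 1.219
vertex 4.321 0.52 0.833
vertex 3.919 0.31 1.92
endloop
endfacet
facet normal -0.020 -0.030 0.999
outer loop
vertex 3.243 -0.653 1.878
vertex 3.919 0.31 1.92
vertex 2.746 0.414 1.9
endloop
endfacet
facet normal -0.438 -0.847 0.300
outer loop
vertex 3.228 -1.039 0.766
vertex 3.243 -0.653 1.878
vertex 2.319 -0.42 1.187
endloop
endfacet
facet normal -0.044 -0.642 -0.766
outer loop
vertex 3.894 -0.314 0.12
vertex 3.228 -1.039 0.766
vertex 2.721 -0.21 0.1
endloop
endfacet
facet normal 0.619 0.303 -0.725
outer loop
vertex 4.321 0.52 0.833
vertex 3.894 -0.314 0.12
vertex 3.397 0.753 0.142
endloop
endfacet
facet normal 0.634 0.682 0.366
outer loop
vertex 3.919 0.31 1.92
vertex 4.321 0.52 0.833
vertex 3.412 1.139 1.254
endloop
endfacet

endsolid
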